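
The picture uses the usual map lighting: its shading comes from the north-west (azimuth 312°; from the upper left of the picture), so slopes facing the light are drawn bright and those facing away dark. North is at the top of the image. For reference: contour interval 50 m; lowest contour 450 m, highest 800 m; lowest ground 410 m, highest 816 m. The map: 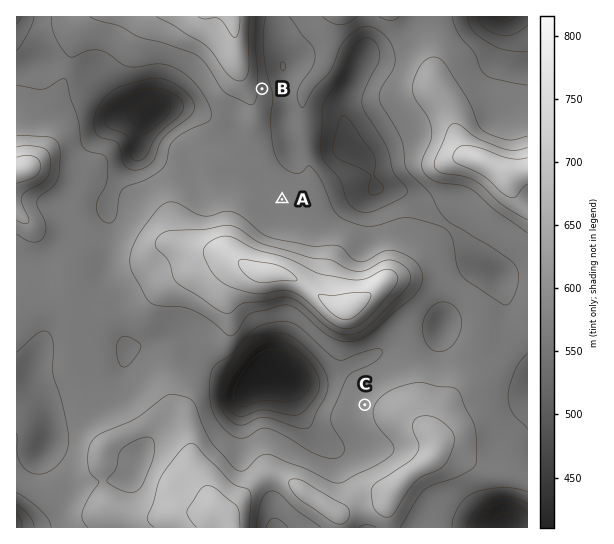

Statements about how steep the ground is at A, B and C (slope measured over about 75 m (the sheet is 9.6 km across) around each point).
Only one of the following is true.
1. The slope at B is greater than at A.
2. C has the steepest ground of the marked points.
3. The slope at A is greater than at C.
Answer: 1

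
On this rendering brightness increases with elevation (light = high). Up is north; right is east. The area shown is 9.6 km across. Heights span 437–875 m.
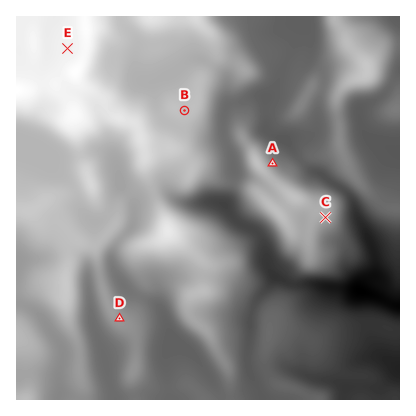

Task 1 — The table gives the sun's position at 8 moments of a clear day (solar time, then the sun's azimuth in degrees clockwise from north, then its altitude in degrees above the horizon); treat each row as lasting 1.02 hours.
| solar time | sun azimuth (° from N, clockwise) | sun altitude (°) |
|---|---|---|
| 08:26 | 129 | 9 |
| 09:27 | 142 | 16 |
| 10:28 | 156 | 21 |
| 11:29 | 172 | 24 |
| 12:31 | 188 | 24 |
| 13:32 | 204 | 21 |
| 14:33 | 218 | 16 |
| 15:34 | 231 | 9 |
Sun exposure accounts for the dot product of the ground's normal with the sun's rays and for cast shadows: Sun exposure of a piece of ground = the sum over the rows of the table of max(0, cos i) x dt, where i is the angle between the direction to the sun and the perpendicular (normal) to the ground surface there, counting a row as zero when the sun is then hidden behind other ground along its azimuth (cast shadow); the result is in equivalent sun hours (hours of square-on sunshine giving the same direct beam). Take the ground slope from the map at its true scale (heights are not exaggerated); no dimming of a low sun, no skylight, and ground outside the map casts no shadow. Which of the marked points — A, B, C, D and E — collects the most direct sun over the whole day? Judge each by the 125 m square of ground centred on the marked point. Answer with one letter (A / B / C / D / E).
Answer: C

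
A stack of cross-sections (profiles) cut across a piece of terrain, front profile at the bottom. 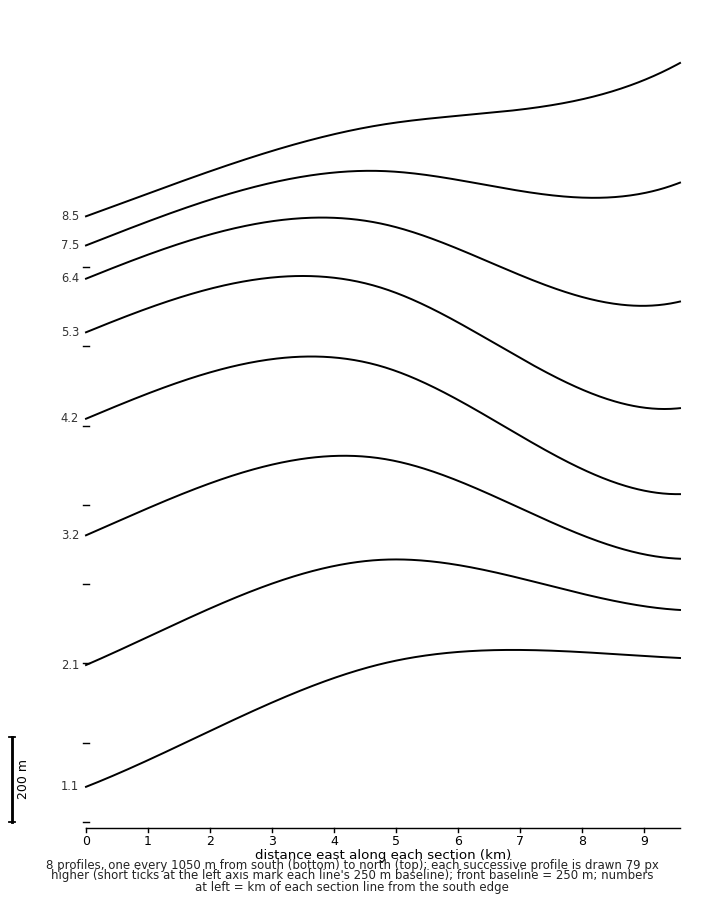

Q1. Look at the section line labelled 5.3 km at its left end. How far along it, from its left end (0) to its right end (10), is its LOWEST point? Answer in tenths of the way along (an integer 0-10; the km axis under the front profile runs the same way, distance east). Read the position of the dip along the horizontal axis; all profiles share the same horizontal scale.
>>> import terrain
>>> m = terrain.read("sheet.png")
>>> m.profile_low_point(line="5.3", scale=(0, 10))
10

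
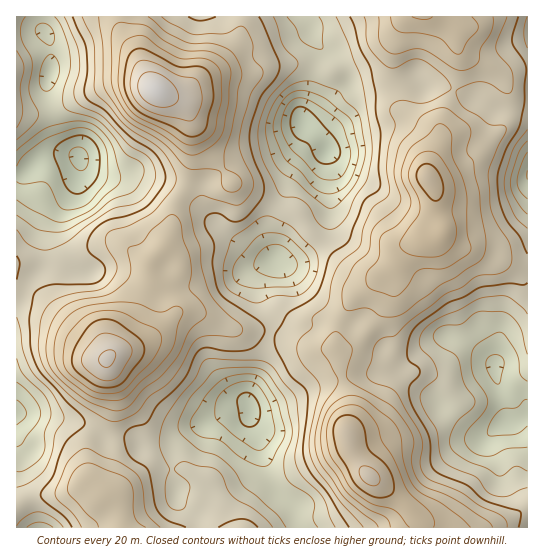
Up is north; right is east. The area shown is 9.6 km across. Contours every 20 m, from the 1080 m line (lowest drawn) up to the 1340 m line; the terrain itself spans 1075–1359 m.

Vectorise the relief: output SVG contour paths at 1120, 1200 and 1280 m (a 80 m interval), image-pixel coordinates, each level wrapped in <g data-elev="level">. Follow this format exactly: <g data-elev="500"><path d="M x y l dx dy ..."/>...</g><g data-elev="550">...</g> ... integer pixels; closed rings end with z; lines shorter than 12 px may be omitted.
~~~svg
<g data-elev="1120"><path d="M257 450l-23-15-17-14-2-4 0-12 4-10 9-8 11-5 11-1 7 4 9 12 5 12 4 18-1 7-9 14-4 2z"/><path d="M527 426l-8 7-5 2-23 1-3-2 2-11 8-11 5-3 14-1 6-7 4-2"/><path d="M17 400l7 7 2 7-1 4-8 7"/><path d="M497 384l-7-8-4-11 2-7 7-3 6 2 3 5-4 20-1 2z"/><path d="M325 180l-8-5-14-15-10-9-10-17-2-9 3-12 5-10 6-5 10 0 12 7 20 14 7 10 7 22-3 14-3 8-6 5-6 2z"/><path d="M17 166l7-11 19-15 10-5 24-7 9 0 9 5 9 10 3 11 1 20-2 8-16 20-11 6-12 2-6-2-11-21-5-5-22 2-6-2"/></g><g data-elev="1200"><path d="M186 527l-19-7-9-9-3-8-6-32-4-5-11-6-5-5-3-8-2-10 2-5 4-4 13-4 4-2 11-17 16-15 11-12 9-21 5-7 8-2 20 3 20-1 10-5 7-11 0-7-4-5-34-23-7-8-7-26 2-22-8-14-1-7 2-6 7-3 7 1 12 8 9-2 10-9 8-10 3-7 0-13-9-20-3-14-1-16 10-33 16-20 4-12-2-7-19-42"/><path d="M258 527l-8-6-8-2-12 2-12 6"/><path d="M519 527l2-12-1-4-34-10-19-16-26-11-8-6-3-6 0-17-1-10-16-28-4-12 1-9 9-11 1-5-11-10-2-9 3-14 5-10 32-24 16-6 19-10 27-4 14 2 4-2"/><path d="M17 280l3-17-3-7"/><path d="M527 254l-7-17-11-14-5-8-5-14-2-18 3-17 7-19 12-20 5-24 2-36-3-7-10-14-1-5 6-24"/><path d="M73 17l13 32 1 20-3 21 2 7 4 5 16 9 25 27 23 15 7 10 5 14-4 10-16 20-16 8-24 6-9 6-6 7-4 9 1 7 3 4 11 9 3 6 0 5-4 6-11 4-41 1-11 5-5 7-4 25 2 25 4 15 7 12 25 28 14 13 4 7-2 5-13 10-5 6-12 32-12 19 2 5 21 18 8 10"/><path d="M216 17l-15 4-13-4"/><path d="M350 17l4 9 6 23 10 18 5 23 1 23 5 21-3 33 2 19-3 5-10 6-4 5-15 40-18 14-12 37-8 7-23 14-11 19-2 6 3 11 11 23 5 5 11 9 3 7 0 19-4 36 3 14 6 12 16 19 21 33"/></g><g data-elev="1280"><path d="M434 527l0-5-3-8-20-19-5-7-12-29-12-17-4-16-7-9-8-8-6-4-10 0-9 4-7 8-4 12 1 18 4 12 9 12 8 14 5 6 17 13 24 7 15 16"/><path d="M98 393l19 0 6-3 5-4 22-23 7-10 5-14-1-5-3-3-33-18-12-2-20 2-8 4-8 6-8 10-3 6-3 15 1 11 3 6 6 6 17 12z"/><path d="M421 257l14 0 10-3 8-9 3-11 0-8-4-15 3-18-1-12-13-24-6-4-5-2-7 1-5 3-5 6-4 8 0 10 9 19 2 12-3 7-17 26 1 6 5 4z"/><path d="M187 145l7 0 9-3 8-5 4-7 7-32-1-23-2-6-5-6-8-4-23 0-6-2-18-10-16-11-6 0-10 3-4 4-2 6-3 28 1 12 6 13 5 8 7 6 28 14z"/><path d="M412 17l13 3 8-3"/></g>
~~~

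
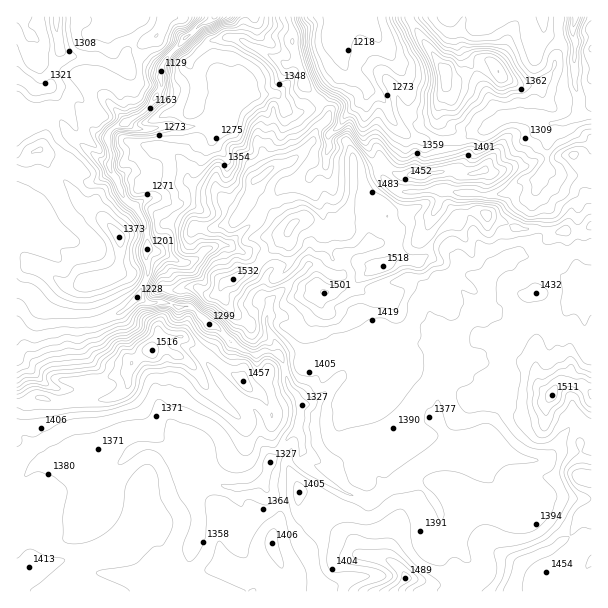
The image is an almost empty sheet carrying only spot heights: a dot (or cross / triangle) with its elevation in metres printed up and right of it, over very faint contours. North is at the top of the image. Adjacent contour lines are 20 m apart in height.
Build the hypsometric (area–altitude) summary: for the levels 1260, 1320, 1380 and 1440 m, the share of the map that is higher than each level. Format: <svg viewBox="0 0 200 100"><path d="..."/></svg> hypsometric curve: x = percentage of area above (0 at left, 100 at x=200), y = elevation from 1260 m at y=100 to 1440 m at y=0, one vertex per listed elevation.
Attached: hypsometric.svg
<svg viewBox="0 0 200 100"><path d="M189 100l-37-33-44-34-77-33"/></svg>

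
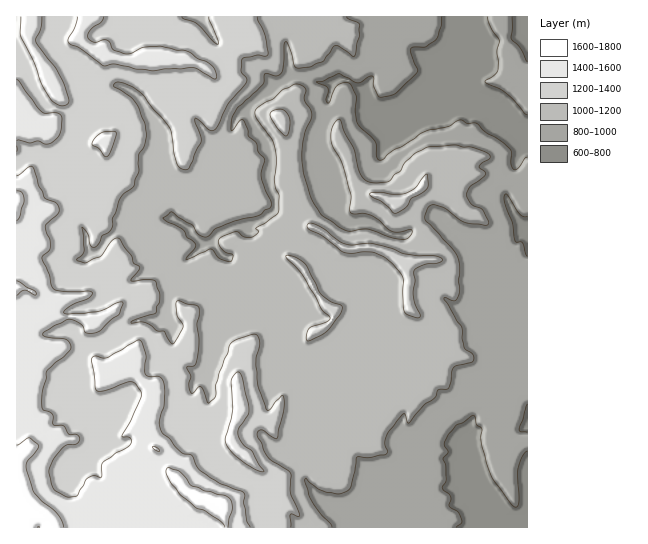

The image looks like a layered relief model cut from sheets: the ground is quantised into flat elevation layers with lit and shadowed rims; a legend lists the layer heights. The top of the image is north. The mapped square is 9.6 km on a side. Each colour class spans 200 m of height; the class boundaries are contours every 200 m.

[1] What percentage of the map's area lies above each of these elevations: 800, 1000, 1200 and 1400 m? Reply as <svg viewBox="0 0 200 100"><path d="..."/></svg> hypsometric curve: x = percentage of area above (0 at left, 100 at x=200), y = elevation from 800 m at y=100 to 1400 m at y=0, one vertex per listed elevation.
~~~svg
<svg viewBox="0 0 200 100"><path d="M184 100l-41-33-65-34-49-33"/></svg>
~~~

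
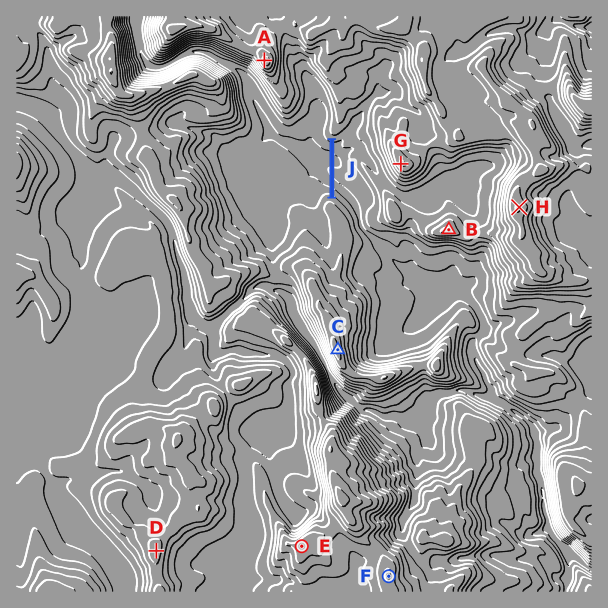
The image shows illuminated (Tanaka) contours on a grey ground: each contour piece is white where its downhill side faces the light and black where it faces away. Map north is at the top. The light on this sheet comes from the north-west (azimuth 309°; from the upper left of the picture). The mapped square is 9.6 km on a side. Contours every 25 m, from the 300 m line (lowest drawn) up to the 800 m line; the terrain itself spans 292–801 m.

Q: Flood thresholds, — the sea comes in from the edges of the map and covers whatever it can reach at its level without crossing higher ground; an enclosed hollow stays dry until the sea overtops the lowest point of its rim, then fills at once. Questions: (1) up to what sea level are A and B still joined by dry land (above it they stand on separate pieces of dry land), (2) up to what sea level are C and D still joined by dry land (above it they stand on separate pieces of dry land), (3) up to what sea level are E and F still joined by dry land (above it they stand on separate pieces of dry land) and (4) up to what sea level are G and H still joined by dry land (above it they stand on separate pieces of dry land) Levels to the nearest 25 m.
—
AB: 525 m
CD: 500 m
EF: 675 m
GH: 575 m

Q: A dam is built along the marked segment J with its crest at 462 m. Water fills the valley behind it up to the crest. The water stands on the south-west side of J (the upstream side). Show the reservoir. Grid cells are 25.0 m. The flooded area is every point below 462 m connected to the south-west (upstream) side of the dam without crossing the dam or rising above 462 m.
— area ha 377.6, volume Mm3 81.87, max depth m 39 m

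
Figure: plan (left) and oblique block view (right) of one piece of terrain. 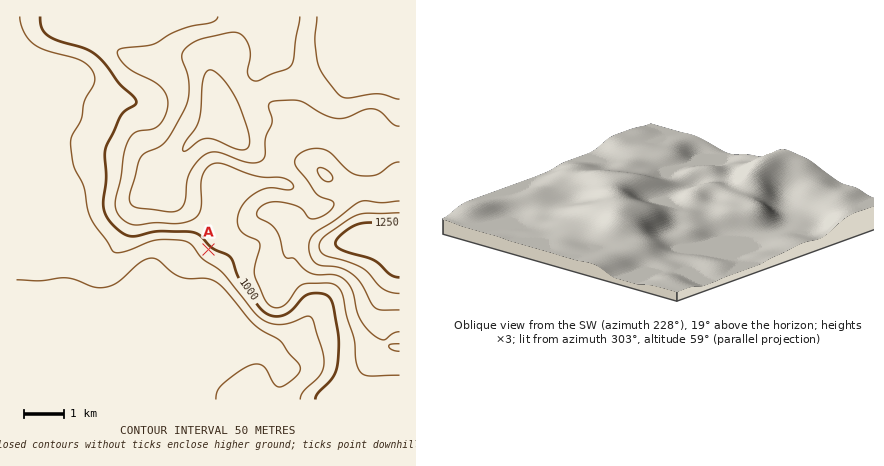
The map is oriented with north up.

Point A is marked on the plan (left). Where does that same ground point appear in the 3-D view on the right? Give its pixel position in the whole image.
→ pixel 689 218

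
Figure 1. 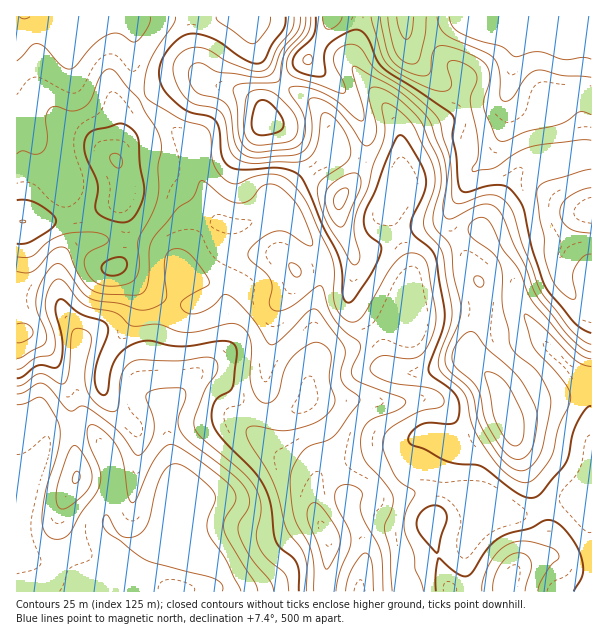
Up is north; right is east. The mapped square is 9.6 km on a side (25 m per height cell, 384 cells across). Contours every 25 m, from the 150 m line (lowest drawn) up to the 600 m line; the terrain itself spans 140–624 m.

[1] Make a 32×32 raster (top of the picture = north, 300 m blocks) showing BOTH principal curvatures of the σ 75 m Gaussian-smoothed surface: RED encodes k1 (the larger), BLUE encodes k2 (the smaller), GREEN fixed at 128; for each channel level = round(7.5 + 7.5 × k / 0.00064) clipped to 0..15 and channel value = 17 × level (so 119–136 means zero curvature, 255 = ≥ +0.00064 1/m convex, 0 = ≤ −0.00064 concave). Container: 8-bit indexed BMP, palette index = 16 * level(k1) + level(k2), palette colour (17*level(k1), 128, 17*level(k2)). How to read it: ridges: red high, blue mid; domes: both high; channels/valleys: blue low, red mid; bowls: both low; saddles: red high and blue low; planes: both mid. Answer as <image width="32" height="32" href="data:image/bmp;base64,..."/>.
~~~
<image width="32" height="32" href="data:image/bmp;base64,Qk02CAAAAAAAADYEAAAoAAAAIAAAACAAAAABAAgAAAAAAAAEAAATCwAAEwsAAAABAAAAAAAAAIAAABGAAAAigAAAM4AAAESAAABVgAAAZoAAAHeAAACIgAAAmYAAAKqAAAC7gAAAzIAAAN2AAADugAAA/4AAAACAEQARgBEAIoARADOAEQBEgBEAVYARAGaAEQB3gBEAiIARAJmAEQCqgBEAu4ARAMyAEQDdgBEA7oARAP+AEQAAgCIAEYAiACKAIgAzgCIARIAiAFWAIgBmgCIAd4AiAIiAIgCZgCIAqoAiALuAIgDMgCIA3YAiAO6AIgD/gCIAAIAzABGAMwAigDMAM4AzAESAMwBVgDMAZoAzAHeAMwCIgDMAmYAzAKqAMwC7gDMAzIAzAN2AMwDugDMA/4AzAACARAARgEQAIoBEADOARABEgEQAVYBEAGaARAB3gEQAiIBEAJmARACqgEQAu4BEAMyARADdgEQA7oBEAP+ARAAAgFUAEYBVACKAVQAzgFUARIBVAFWAVQBmgFUAd4BVAIiAVQCZgFUAqoBVALuAVQDMgFUA3YBVAO6AVQD/gFUAAIBmABGAZgAigGYAM4BmAESAZgBVgGYAZoBmAHeAZgCIgGYAmYBmAKqAZgC7gGYAzIBmAN2AZgDugGYA/4BmAACAdwARgHcAIoB3ADOAdwBEgHcAVYB3AGaAdwB3gHcAiIB3AJmAdwCqgHcAu4B3AMyAdwDdgHcA7oB3AP+AdwAAgIgAEYCIACKAiAAzgIgARICIAFWAiABmgIgAd4CIAIiAiACZgIgAqoCIALuAiADMgIgA3YCIAO6AiAD/gIgAAICZABGAmQAigJkAM4CZAESAmQBVgJkAZoCZAHeAmQCIgJkAmYCZAKqAmQC7gJkAzICZAN2AmQDugJkA/4CZAACAqgARgKoAIoCqADOAqgBEgKoAVYCqAGaAqgB3gKoAiICqAJmAqgCqgKoAu4CqAMyAqgDdgKoA7oCqAP+AqgAAgLsAEYC7ACKAuwAzgLsARIC7AFWAuwBmgLsAd4C7AIiAuwCZgLsAqoC7ALuAuwDMgLsA3YC7AO6AuwD/gLsAAIDMABGAzAAigMwAM4DMAESAzABVgMwAZoDMAHeAzACIgMwAmYDMAKqAzAC7gMwAzIDMAN2AzADugMwA/4DMAACA3QARgN0AIoDdADOA3QBEgN0AVYDdAGaA3QB3gN0AiIDdAJmA3QCqgN0Au4DdAMyA3QDdgN0A7oDdAP+A3QAAgO4AEYDuACKA7gAzgO4ARIDuAFWA7gBmgO4Ad4DuAIiA7gCZgO4AqoDuALuA7gDMgO4A3YDuAO6A7gD/gO4AAID/ABGA/wAigP8AM4D/AESA/wBVgP8AZoD/AHeA/wCIgP8AmYD/AKqA/wC7gP8AzID/AN2A/wDugP8A/4D/AJiYh4eIh4eXuLinlXSFhYTX92Jxlsd0yLejudiWZYaFh4aHh4eYh4eGdnVzhZiHY7b3dHCWyIXGdXOo2cmlqJR2lpeXh4eGhnd2hYSXqKd0tvmlcKWVlrZ2hJS5x6aohIant5V2haaGd4eVt7iWlpbo6ZKTt5bKqIaGhIOEp5Z1hZbXlXOFyIV2h4WGhoSGqOilcqaGlrnJloZ2dISVhnd2hOjZo4LnhXZ3dWNjdaent4RldWSUkpN1dnWEtYV2d3aDt/u1geeGZHR0dYamt5enlpaGhqmnh4d2g7bHhYWGhnOV+IJx56dzdIaXt7enh5iXlpaXqIeHiIST+ciWloWYhJTlYITYqKKmuKi4qJeXmJaWl6e5p6imkbf6uYZ2dIaFlbRx1reXk7eoqKiGhXV2hoeYlpe5ppKk6ci5lnZ0kmK2o9fmdYZ1dJiphaaWdnVlg4JxcIFhUZXoyJemqJPVYOaR+aZkdnZ0lZWWuJd2dZS2pqe3pYJ01PeohpeXg9ei9YDotmR2hoVzdYfHp3Z1g7jJycfD9Ov3x4aXhoCg2efGcKbmhYaXh3VzdLa3dnZjk6WWdmKk+8iFhYVwgNjK6pJhcqW2doeYmIZ0preHdIPGpIZ2c2LmxoaXg4Cn6cakcJOEc6aXprmolpWouJdxpfmWhnd0Y8W2p4WAhOfIxpRgpbiWxraVh5eWloenx4Kk+IeFdnSEx7e3cZDJ+Ja1lXCn29rYlXV2hoZ2dobJpYH3qHV1c4XZuaiAg/nHZaeWgMbH2cl1ZXaHmKenuLiTcfe4lnVThOeolYCm6Kh1uaaCk3KSxHV1hpeHhpeohYC09pWmpJS21YWClLenpobZ6dWmlpe3h4WGh3Z1hYZygPj1YnaUxem0UmOGp5ioqKeWhZanubmXhYd2hZaFdXGT+/hyc3SD5vZ0YoWmp6iploZ2dnanuJeFh4SWtmNShOTY+caCdWJz99iktaeXhpeHh4Z1h7indYeGkrfDg3OysYLE5XR0Y2P3yLeFhYZ1hYd3hpa4uaeGl3SDtfbat+eyYoP2lHJzheaWtpZ0hYV2h3eHlpeXqJeEc1Jz2fzp66RghPikcHS3uIWnuJeXhnaHh5eGhqeXg4KldIG26snJkGD294BxdbSUhriXl7inlneXh3WHuIWTlrnIxOT7tpBwxPeRYHO21qWUyLh2doV2iJd2dZiog6WnudjW5ZPw0ef2pKCSt/bWhVOV13Z1hnaXh3Z2l6dzlbnJuZZ0MLL9+3NQktj76GNhY5PHlpaop5eHd3eGlnWEl7enhnRyoLb0tHOCp/mnkZW3xpeXp5iHl4d3d3eHd3WEo4OEdWVSQeP6tKGn+JWhysmoh4eHd4c="/>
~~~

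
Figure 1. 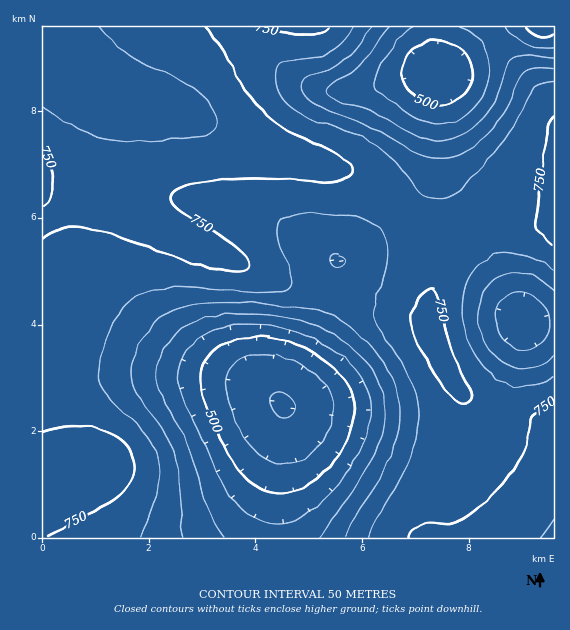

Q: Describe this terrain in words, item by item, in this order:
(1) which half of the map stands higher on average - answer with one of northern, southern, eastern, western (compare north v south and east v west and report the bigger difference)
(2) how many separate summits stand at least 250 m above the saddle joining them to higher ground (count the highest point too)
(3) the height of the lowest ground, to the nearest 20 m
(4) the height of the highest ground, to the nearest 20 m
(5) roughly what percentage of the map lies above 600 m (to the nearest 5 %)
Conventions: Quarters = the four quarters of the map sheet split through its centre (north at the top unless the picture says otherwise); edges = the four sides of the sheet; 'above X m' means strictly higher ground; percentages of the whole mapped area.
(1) On average the northern half of the map is the higher ground.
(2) There is 1 summit with 250 m or more of prominence.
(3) The lowest point is down at roughly 400 m.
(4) The highest point reaches roughly 840 m.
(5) About 80 % of the map lies above 600 m.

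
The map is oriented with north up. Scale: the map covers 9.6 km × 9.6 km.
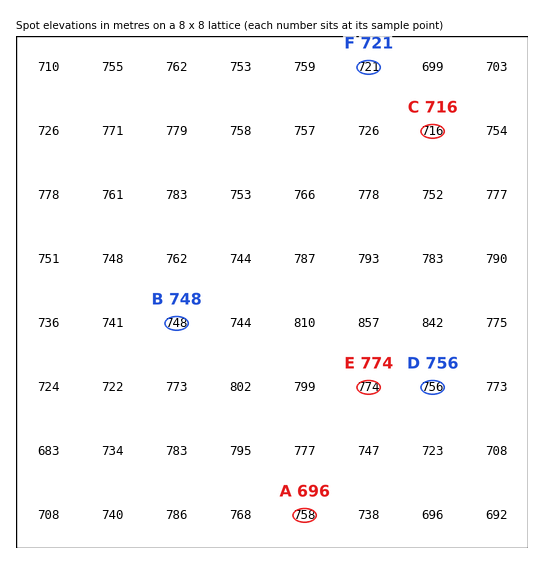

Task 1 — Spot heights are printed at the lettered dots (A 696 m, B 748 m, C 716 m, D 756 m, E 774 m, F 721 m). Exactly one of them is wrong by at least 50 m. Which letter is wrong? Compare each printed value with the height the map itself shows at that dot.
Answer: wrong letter A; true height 758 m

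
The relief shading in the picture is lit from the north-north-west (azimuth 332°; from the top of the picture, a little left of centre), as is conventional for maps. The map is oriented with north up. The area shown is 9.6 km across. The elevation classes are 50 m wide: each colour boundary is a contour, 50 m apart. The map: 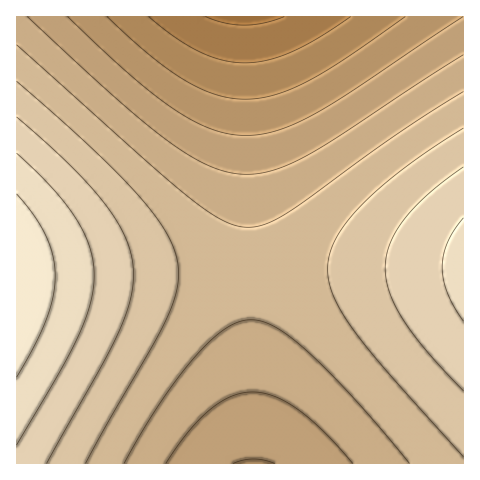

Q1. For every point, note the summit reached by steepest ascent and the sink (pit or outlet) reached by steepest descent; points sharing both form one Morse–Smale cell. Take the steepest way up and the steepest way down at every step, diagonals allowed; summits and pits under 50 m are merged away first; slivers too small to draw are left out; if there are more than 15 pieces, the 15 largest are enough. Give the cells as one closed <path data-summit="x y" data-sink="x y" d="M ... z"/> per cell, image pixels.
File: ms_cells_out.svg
<path data-summit="17 277" data-sink="244 17" d="M245 16l-229 1 1 258 232-4z"/><path data-summit="463 267" data-sink="244 17" d="M463 16l-217 1 4 255 214-5z"/><path data-summit="17 277" data-sink="253 463" d="M249 272l-232 3-1 188 236 1z"/><path data-summit="463 267" data-sink="253 463" d="M463 268l-213 4 3 191 210 1z"/>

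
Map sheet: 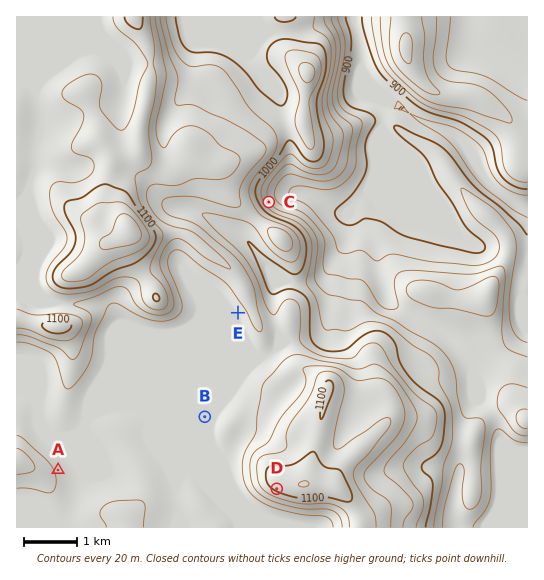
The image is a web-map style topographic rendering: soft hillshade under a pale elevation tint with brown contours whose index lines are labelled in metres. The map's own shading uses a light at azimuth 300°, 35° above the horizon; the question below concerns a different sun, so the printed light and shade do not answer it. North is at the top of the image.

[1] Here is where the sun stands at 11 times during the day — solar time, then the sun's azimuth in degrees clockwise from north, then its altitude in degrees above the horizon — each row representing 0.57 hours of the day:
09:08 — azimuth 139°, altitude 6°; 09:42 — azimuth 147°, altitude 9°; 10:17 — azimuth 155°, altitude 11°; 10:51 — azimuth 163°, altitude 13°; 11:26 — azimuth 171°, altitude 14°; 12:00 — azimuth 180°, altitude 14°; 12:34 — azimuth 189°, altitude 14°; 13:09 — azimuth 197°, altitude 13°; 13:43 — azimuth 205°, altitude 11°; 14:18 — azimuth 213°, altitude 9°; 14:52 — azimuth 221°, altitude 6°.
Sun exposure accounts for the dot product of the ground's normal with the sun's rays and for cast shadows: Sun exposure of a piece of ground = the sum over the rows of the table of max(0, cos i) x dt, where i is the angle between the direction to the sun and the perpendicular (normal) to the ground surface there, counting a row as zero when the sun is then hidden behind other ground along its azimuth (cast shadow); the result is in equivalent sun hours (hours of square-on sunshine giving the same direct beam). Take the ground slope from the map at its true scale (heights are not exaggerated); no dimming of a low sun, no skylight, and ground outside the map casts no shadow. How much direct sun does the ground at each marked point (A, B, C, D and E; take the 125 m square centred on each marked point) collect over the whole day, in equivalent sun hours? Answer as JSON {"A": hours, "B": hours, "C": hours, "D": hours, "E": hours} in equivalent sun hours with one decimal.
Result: {"A": 1.0, "B": 1.2, "C": 0.7, "D": 1.7, "E": 1.4}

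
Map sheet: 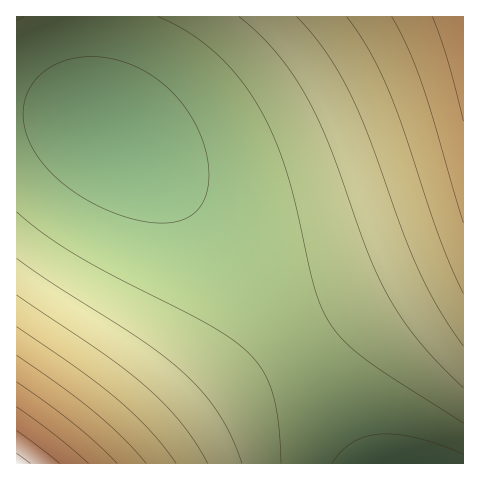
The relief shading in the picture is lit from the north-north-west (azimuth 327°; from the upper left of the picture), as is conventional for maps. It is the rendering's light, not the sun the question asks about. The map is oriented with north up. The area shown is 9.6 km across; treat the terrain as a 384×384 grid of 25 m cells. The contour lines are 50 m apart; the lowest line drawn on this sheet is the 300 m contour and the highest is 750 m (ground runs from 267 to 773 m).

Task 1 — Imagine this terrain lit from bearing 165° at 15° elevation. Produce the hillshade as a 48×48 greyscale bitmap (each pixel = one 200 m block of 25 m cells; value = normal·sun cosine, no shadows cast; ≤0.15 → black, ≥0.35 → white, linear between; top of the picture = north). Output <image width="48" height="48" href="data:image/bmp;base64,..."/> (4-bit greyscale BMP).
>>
<image width="48" height="48" href="data:image/bmp;base64,Qk32BAAAAAAAAHYAAAAoAAAAMAAAADAAAAABAAQAAAAAAIAEAAATCwAAEwsAABAAAAAAAAAAAAAAABEREQAiIiIAMzMzAERERABVVVUAZmZmAHd3dwCIiIgAmZmZAKqqqgC7u7sAzMzMAN3d3QDu7u4A////ACIzMzNERFVVZmd3eIiJmaqqu7u8zMzd3SIzMzNERFVVZmZ3eIiJmZqqq7u8zMzN3SIzMzRERFVVZmZ3eIiJmZqqqru7zMzMzSMzMzRERFVVZmZ3d4iImZmqqru7u8zMzCMzMzRERFVVZmZ3d4iImZmqqqu7u7zMzDMzM0RERFVVZmZ3d4iImZmaqqq7u7vMzDMzM0RERVVVZmZ3d3iIiZmZqqqru7u7zDMzM0RERVVVZmZ3d3iIiZmZqqqqu7u7uzMzNERERVVVZmZnd3iIiJmZmqqqq7u7uzMzNERERVVVZmZnd3iIiJmZmaqqqqu7uzMzREREVVVVZmZnd3eIiImZmaqqqqq7uzM0REREVVVVZmZnd3eIiImZmZqqqqqqqzNERERFVVVWZmZnd3eIiIiZmZmqqqqqqkRERERFVVVWZmZnd3eIiIiZmZmaqqqqqkRERERVVVVWZmZnd3eIiIiZmZmZmqqqqkREREVVVVVmZmZ3d3eIiIiJmZmZmaqqqkRERFVVVVVmZmZ3d3d4iIiJmZmZmZmqqkRERVVVVVZmZmZ3d3d4iIiImZmZmZmZmkREVVVVVVZmZmZ3d3d4iIiImZmZmZmZmURVVVVVVWZmZmd3d3d4iIiIiZmZmZmZmVVVVVVVVmZmZmd3d3eIiIiIiJmZmZmZmVVVVVVVZmZmZnd3d3eIiIiIiJmZmZmZmVVVVVVmZmZmZnd3d3eIiIiIiImZmZmZmVVVVWZmZmZmZ3d3d3eIiIiIiImZmZmZmVVWZmZmZmZmd3d3d3iIiIiIiIiZmZmZmWZmZmZmZmZ3d3d3d4iIiIiIiIiJmZmZmWZmZmZmZnd3d3d3d4iIiIiIiIiImZmIiGZmZmZmd3d3d3d3eIiIiIiIiIiIiIiIiGZmZmd3d3d3d3d4iIiIiIiIiIiIiIiIiGd3d3d3d3d3d3eIiIiIiIiIiIiIiIiIiHd3d3d3d3d3eIiIiIiIiIiIiIiIiIiIiHd3d3d3d3d4iIiIiIiIiIiIiIiIiIiIiHd3d3d3iIiIiIiIiIiIiIiImZmIiIiIiIiIiIiIiIiIiIiIiIiIiJmZmZmYiIiIiIiIiIiIiIiIiIiIiIiZmZmZmZmZiIiIiIiIiIiIiIiIiIiImZmZmZmZmZmZmIiIiIiIiIiIiIiJmZmZmZmZmZmZmZmZmIiIiJmZmZmZmZmZmZmZmZmZmZmZmZmZmYiIiJmZmZmZmZmZmZmZmZmZmZmZmZmZmYiIiJmZmZmZmZmZmZmZmZmZmZmZmZmZmZiIiKqqmZmZmZmZmZmZmZmZmZmZmZmZmZiIiKqqqqqqqqqqqqqqqqqZmZmZmZmZmZmIiKqqqqqqqqqqqqqqqqqqqqmZmZmZmZmIiLuqqqqqqqqqqqqqqqqqqqqqmZmZmZmYiLu7u7u7qqqqqqqqqqqqqqqqqZmZmZmYiLu7u7u7u7u7u6qqqqqqqqqqqqmZmZmYiMu7u7u7u7u7u7u7uqqqqqqqqqqZmZmZiMzMy7u7u7u7u7u7u7qqqqqqqqqZmZmZiA=="/>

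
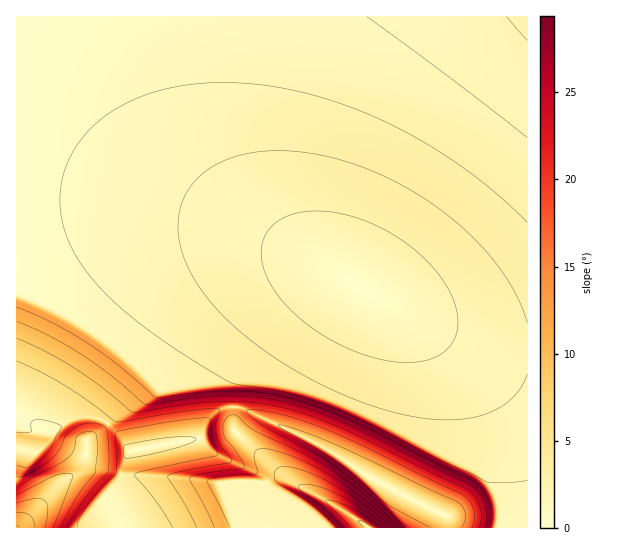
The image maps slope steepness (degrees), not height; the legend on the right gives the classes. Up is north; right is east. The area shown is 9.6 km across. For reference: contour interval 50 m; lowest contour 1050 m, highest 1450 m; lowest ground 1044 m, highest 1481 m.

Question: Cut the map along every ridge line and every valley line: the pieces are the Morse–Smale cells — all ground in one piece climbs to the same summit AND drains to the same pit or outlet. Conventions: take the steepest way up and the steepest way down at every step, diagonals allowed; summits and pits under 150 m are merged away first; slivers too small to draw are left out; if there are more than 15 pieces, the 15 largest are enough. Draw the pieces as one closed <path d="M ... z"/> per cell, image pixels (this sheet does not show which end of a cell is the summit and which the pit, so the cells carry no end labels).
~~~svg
<path d="M527 16l-510 0-1 433 21 3 12-11 3-7 10-10 15-7 18 0 10 4 15 14 10 16 63-11 8-5 6-14 8-9 8-4 14-1 84 38 53 35 71 35 3 3 1 10 78 0z"/><path d="M237 407l-14 1-8 4-8 9-6 14-3 4-61 10-9 4-7 22-9 20 1 14 10 19 325-1 0-9-3-3-71-35-53-35z"/><path d="M95 417l-18 0-11 4-29 31-21-2 1 78 106-1-10-18-1-14 9-20 8-25-9-15-11-11z"/>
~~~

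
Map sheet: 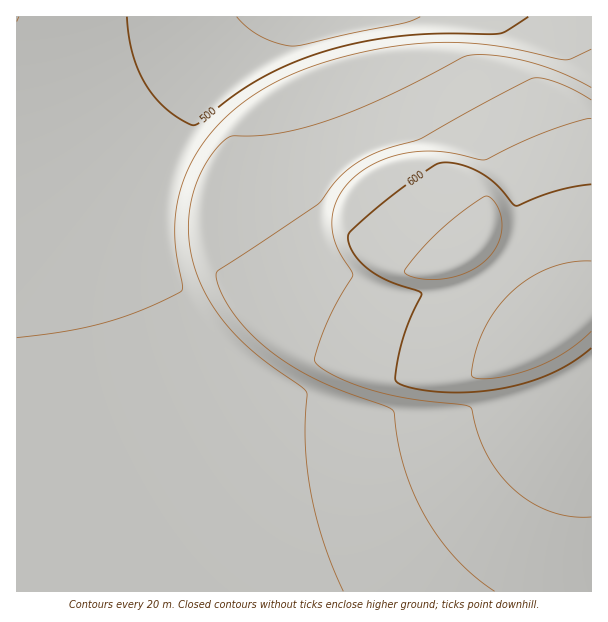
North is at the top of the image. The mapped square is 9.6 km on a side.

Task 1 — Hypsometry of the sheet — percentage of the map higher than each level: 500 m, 95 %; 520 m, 78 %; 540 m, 50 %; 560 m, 36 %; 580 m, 23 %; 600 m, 12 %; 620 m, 4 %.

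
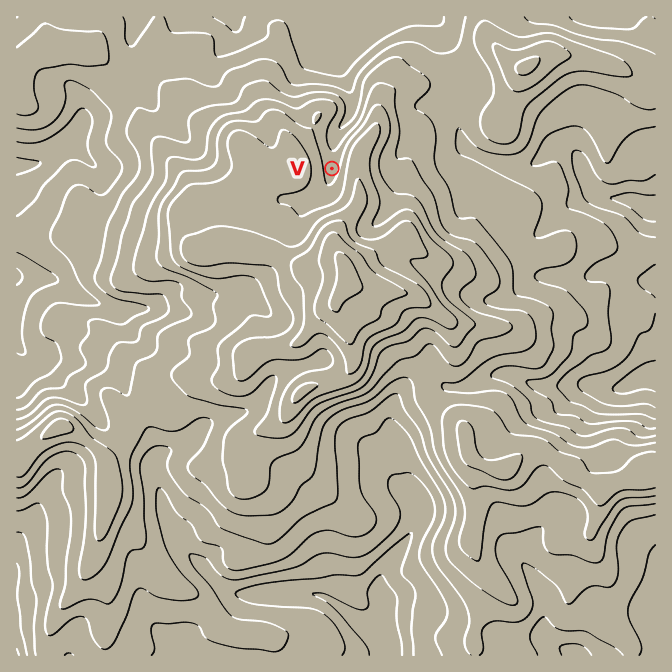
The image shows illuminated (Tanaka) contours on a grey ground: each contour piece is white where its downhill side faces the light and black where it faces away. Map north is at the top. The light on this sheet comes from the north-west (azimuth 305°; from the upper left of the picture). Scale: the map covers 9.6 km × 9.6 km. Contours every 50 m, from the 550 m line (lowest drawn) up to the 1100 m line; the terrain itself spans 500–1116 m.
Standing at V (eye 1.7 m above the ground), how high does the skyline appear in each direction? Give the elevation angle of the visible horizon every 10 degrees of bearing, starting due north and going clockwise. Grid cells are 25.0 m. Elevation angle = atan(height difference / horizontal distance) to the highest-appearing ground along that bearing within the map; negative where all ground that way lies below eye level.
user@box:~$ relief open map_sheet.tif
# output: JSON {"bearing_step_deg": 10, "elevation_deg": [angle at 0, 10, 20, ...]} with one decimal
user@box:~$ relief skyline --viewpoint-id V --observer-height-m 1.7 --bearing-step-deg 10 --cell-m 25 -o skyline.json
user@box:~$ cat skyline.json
{"bearing_step_deg": 10, "elevation_deg": [-0.4, -4.0, -3.4, 1.2, 6.7, 10.9, 13.9, 15.9, 17.3, 18.1, 18.3, 18.0, 17.1, 15.6, 13.7, 12.0, 11.5, 12.1, 12.9, 10.4, 7.1, 5.7, 7.2, 8.8, 10.4, 11.7, 12.7, 13.0, 12.4, 11.1, 9.3, 7.1, 4.7, 2.4, 1.6, 1.3]}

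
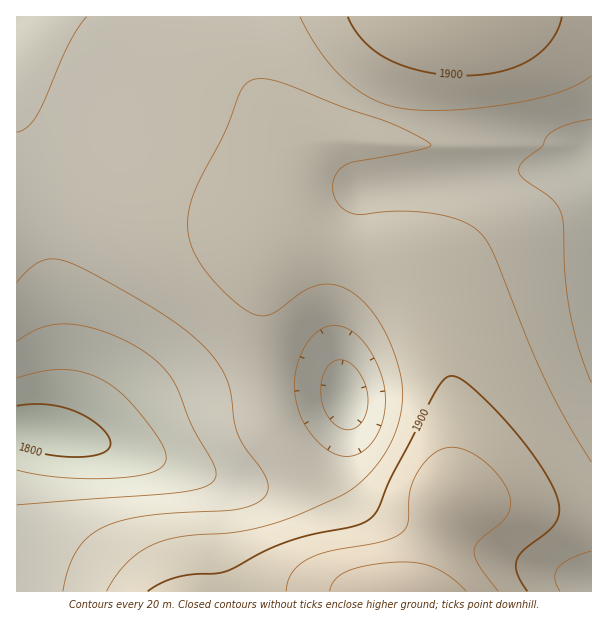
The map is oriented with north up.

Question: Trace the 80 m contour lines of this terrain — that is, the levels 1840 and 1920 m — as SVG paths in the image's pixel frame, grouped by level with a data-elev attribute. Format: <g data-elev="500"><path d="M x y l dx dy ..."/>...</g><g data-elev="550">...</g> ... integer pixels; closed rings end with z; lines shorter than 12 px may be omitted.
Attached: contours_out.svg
<g data-elev="1840"><path d="M345 430l-9-5-7-7-5-10-3-12 0-13 4-12 7-8 7-3 9 2 9 8 8 13 3 13-1 14-5 12-8 6z"/><path d="M17 341l13-8 14-6 13-3 14 0 16 3 20 6 19 8 18 10 17 14 13 16 18 45 21 38 3 10-2 6-5 5-11 4-13 3-168 13"/></g><g data-elev="1920"><path d="M498 591l-19-25-4-8-1-7 2-6 3-5 21-16 8-9 3-11-2-10-9-17-15-15-17-11-16-4-9 2-9 5-9 8-8 11-7 19-2 32-6 9-8 4-11 4-52 10-22 7-9 6-7 8-5 9-2 10"/></g>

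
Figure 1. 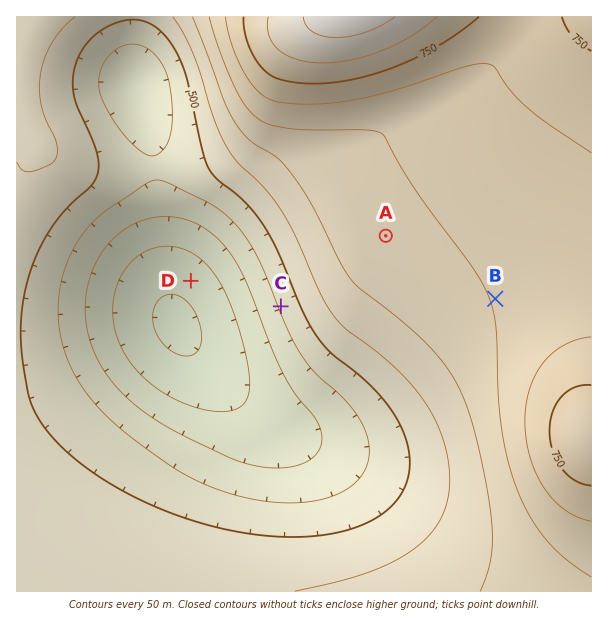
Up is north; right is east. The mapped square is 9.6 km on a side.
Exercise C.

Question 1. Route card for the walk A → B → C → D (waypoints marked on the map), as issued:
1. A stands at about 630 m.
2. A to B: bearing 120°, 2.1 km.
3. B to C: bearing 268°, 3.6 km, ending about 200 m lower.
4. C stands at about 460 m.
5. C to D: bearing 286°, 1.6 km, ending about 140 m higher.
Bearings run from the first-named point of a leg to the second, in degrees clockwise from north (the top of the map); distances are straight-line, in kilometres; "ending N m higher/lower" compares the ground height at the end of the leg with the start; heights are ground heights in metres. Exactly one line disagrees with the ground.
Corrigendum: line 5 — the sense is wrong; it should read lower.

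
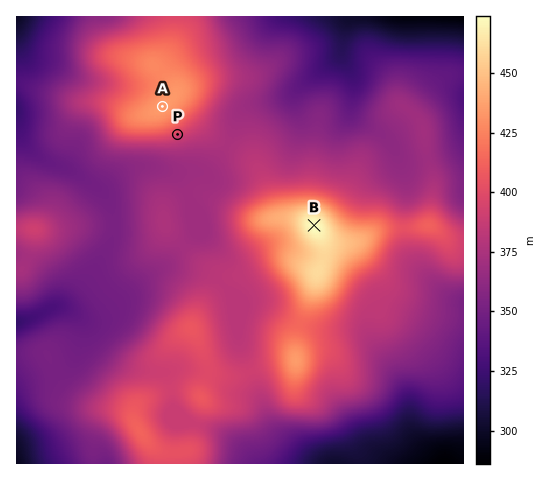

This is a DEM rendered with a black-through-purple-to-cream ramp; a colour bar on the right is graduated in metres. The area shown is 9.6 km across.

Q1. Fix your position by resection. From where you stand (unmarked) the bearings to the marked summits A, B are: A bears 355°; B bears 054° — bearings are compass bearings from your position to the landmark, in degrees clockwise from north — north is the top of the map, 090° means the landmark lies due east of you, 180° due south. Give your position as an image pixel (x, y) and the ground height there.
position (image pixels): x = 181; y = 322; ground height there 403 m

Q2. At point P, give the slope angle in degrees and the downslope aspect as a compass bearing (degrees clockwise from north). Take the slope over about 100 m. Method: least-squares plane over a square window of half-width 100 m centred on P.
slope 4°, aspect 155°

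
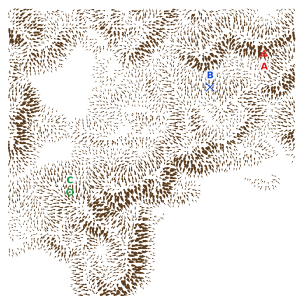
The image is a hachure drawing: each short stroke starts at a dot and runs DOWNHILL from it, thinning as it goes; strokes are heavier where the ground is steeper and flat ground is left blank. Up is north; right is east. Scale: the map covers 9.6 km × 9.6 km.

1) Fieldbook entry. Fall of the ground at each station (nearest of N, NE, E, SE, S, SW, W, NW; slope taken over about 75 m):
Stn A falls S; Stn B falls N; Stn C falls N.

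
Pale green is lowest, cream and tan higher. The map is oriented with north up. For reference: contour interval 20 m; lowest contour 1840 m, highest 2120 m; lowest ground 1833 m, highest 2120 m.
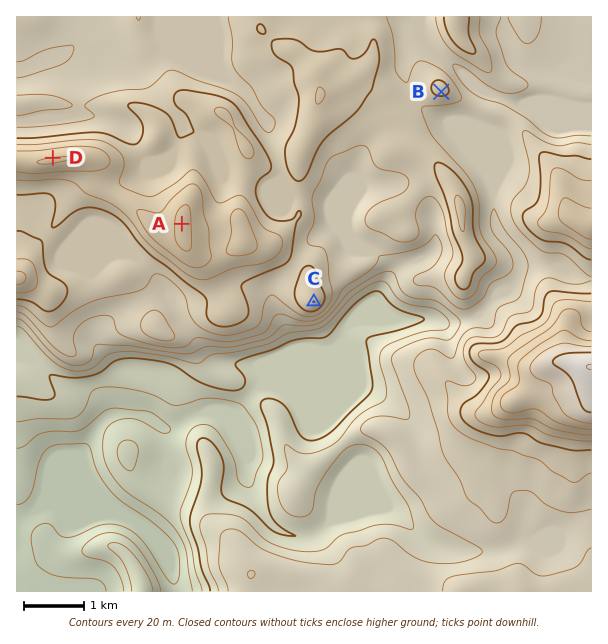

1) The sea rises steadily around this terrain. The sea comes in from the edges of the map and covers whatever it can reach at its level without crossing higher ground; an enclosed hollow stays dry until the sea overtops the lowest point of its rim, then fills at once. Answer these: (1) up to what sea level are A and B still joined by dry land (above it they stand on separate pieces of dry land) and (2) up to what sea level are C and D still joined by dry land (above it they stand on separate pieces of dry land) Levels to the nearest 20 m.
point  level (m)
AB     1980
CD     2000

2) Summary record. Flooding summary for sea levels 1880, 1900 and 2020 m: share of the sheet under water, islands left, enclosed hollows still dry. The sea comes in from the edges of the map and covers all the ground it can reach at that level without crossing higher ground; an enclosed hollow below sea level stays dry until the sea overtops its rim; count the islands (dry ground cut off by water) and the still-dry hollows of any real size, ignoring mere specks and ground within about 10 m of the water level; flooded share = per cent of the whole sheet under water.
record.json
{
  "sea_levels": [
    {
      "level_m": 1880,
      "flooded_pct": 10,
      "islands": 0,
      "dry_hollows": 0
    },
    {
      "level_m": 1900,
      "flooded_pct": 18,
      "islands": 0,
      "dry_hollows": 0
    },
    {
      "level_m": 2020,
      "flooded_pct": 91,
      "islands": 0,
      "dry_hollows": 0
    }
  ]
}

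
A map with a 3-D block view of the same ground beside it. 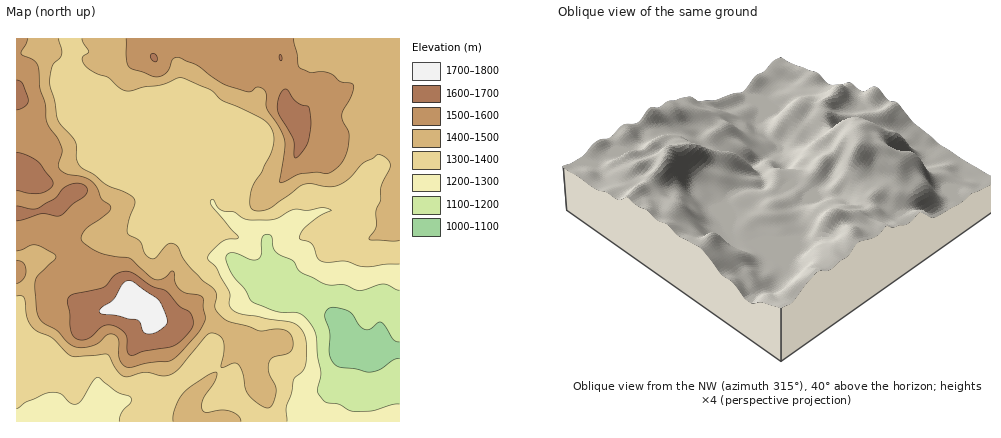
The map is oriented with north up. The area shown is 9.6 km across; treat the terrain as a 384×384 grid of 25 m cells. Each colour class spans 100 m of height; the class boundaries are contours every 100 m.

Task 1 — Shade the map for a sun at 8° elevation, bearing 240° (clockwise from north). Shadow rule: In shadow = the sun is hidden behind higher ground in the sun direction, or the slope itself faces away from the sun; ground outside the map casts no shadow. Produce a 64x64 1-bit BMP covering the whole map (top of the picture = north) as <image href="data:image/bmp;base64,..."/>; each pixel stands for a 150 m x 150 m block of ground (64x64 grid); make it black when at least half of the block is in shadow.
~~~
<image width="64" height="64" href="data:image/bmp;base64,Qk0+AgAAAAAAAD4AAAAoAAAAQAAAAEAAAAABAAEAAAAAAAACAAATCwAAEwsAAAIAAAAAAAAA////AAAAAAAAAAAAHhgAAAAAAAc+HgMAAAAABx8fA4AAAAADgD+AgAAAAAAAP8AAAAAAAAB/wAAAAAAAAH/AAAAAAAAAf/gAAAAAAAD//AAAAAAAAP/+AAAAAAAA8P8AAAAAGADh/wAAAAAMAIP/gAAAAA8Bh//AAAAADwOP/8AAAAAPj///gAAAAD+///+AAAAAf////4AAAAD/////gAAAAf////+AAAAD/////4AAAA/////gAAAAH////AAAAAAf///4AAAAAD////wAAEAAP////AAAAAB////8AAAAAf////wAAAAH////8AAAAB/f///wAAAADh8P//AAAAAAAAB/8AAAAAAgAH/AAAAAAHAA/AAAAAAAcAH4AAAAAABwAeAAAAAABPADwAAAAAAP+AGAAAAAAB/4AAAAAAAAP/gAAAAAAA//8AAAAAAAH//4EAAAAAA///gAAAAAAH///AAAAAMA///+AAAAA4AH//4AAAADwAP/wgAAAAPgB//AAAAAw+AP/8AAAADn4A//gAAAAefgD/8AAAAB5+AP/gAAAAP38A/8AAAAB/PwP/gAAAAH8+B/8AAAAAeD4H/wAAAAB5Pgf/AAAAAHn/A/4AAAAAeO+D/gAEAABwf4P+AA4AAHA4A/wADgAAeAAAPAAeAAD4AAA8AAAAAPgAAHgAAAAA+AAA=="/>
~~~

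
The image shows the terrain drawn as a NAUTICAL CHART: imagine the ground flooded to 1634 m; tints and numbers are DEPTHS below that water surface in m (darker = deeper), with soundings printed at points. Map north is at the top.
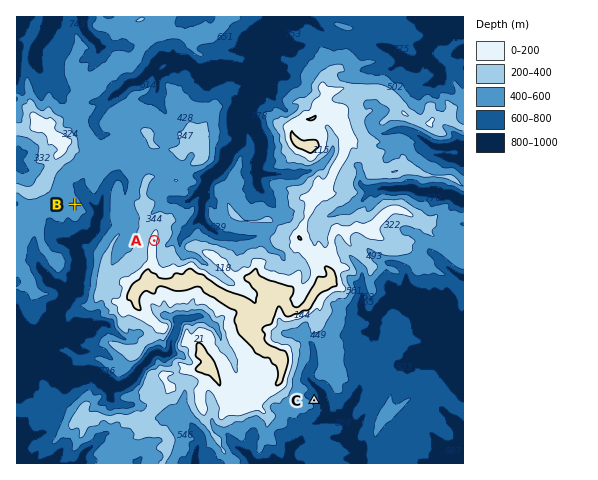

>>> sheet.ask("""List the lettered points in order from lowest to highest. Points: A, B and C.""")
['C', 'B', 'A']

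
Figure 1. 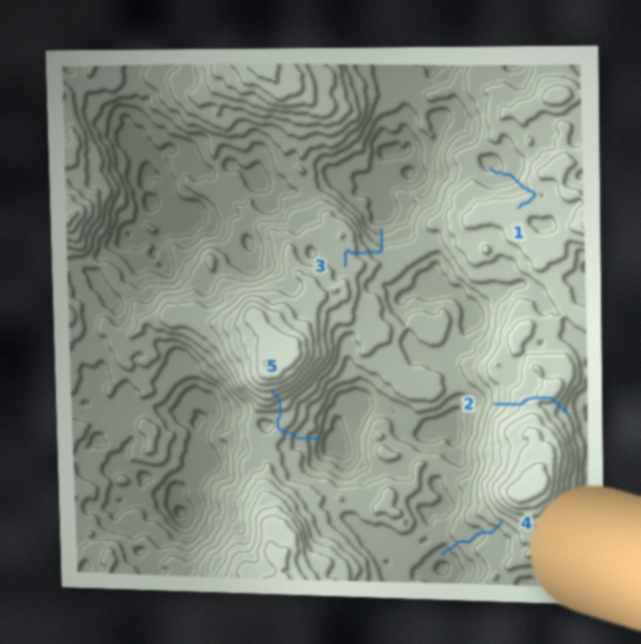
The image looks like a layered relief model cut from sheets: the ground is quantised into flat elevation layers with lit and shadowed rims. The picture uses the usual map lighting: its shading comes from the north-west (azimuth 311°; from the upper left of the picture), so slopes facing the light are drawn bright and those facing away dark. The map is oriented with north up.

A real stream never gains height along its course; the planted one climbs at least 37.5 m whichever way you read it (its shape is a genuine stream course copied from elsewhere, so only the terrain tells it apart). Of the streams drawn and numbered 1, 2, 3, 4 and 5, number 2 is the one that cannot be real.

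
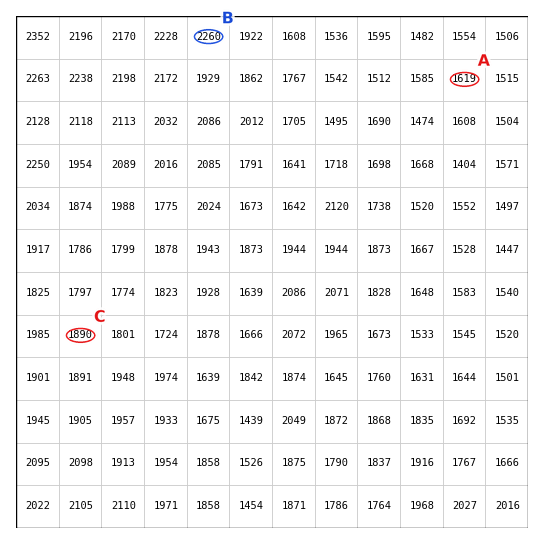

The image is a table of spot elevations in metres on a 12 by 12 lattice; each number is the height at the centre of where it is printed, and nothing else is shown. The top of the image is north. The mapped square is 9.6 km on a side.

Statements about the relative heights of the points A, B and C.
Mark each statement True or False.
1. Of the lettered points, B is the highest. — True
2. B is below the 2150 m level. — False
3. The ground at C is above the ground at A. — True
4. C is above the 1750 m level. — True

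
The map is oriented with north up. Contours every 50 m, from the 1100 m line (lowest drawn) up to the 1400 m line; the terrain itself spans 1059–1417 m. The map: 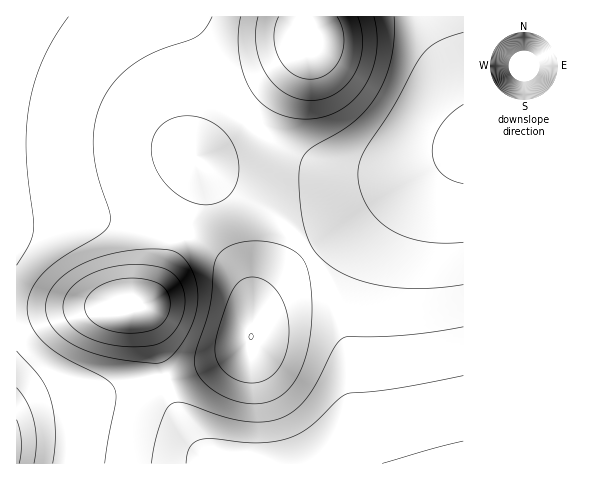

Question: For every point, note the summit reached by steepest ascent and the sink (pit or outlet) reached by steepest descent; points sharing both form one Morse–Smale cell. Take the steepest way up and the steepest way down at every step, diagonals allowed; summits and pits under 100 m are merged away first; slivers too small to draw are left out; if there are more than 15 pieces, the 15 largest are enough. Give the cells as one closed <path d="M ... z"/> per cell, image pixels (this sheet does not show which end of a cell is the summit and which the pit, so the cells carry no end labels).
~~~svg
<path d="M307 16l-290 0-1 205 93-2 44 6 29 8 10-20 6-21 1-20-6-14 22-17 77-75 11-17 0-10 5-15z"/><path d="M463 16l-155 0-2 15-3 8 0 10-11 17-77 75-22 17 37 32 42 26 24 22 12 16 3-1 101-71 52-31z"/><path d="M463 151l-51 31-103 71 24 45 15 48 5 32 2 86 109-1z"/><path d="M109 219l-62 0-31 3 1 193 17-9 22-7 54-5 55-15-16-57-7-13-5-3 9-4 12-16 25-52-30-9z"/><path d="M308 254l-28 22-14 16-10 17-4 27-6 9-32 19-49 17 9 24 11 23 20 28 9 8 17-2 17 2 106-1 0-63-6-54-15-48z"/><path d="M165 380l-55 14-54 5-37 14-3 3 0 47 197 1-13-13-15-23-11-23z"/><path d="M186 234l-4 1-14 34-17 28-14 9 5 3 7 13 17 58 63-23 17-12 6-9 0-31-8-24-7-10-16-16z"/><path d="M196 160l3 12-1 20-6 21-9 21 33 18 21 19 7 10 7 18 2 24 3-14 10-17 14-16 28-23-29-32-26-18-23-13z"/>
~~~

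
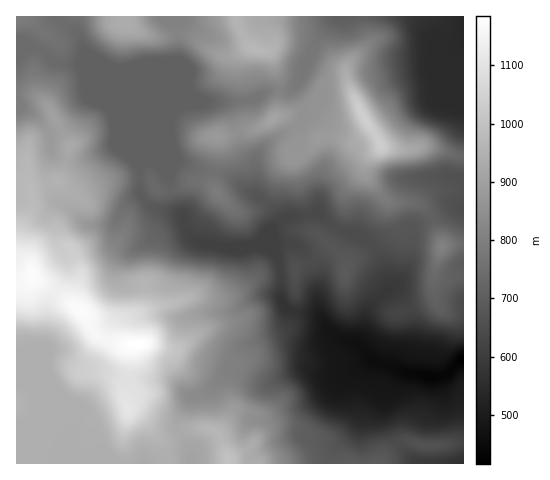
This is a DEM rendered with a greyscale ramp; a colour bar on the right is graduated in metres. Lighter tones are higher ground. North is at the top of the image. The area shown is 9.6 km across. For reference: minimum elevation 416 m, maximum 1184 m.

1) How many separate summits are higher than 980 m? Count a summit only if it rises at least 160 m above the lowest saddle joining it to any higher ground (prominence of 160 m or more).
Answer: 2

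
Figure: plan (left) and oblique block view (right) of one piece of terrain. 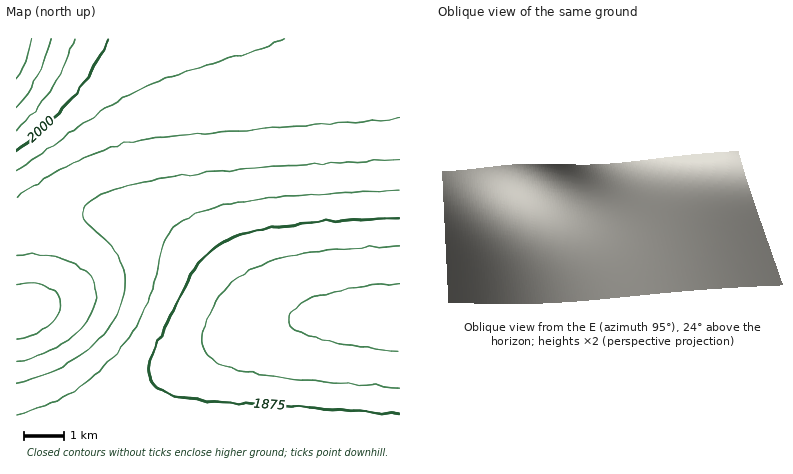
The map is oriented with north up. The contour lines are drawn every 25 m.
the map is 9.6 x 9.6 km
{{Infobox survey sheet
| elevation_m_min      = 1815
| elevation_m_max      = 2095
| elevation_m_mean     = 1915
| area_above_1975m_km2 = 10.6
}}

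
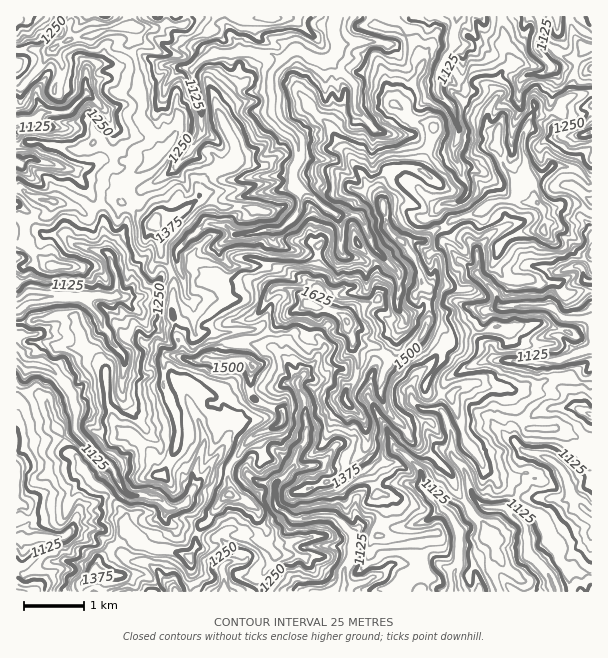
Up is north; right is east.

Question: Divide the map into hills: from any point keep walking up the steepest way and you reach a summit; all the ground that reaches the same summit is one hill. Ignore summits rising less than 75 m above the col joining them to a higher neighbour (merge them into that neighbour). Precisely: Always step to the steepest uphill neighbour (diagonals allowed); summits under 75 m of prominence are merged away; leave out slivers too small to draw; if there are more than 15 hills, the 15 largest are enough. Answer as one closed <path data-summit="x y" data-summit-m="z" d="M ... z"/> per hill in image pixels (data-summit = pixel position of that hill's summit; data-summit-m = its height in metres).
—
<path data-summit="348 321" data-summit-m="1706" d="M591 16l-574 0 0 147 16-5 33 11 15 0 12-5 13-9 8-14 0-13-10-18 24-4 13 8 15-2 6-10 4-18 14-16 13 1 0 14 7 21 2 27 19 14 9 1 15-4 18-10 12-14 23 22 2 18-5 9-1 13 6 12 1 14-5 9-11 11-9 4-42 4-12-10-16 0-28 24 0 18-14 6-7 12-11 11-8 3-16-1 9 10 11 8 7 13 7 2 17 16 18-6 4-8 26 2 18-4 19 0 7 12 21 18 12 20-2 4 10 20-2 12 3 15-1 10-8 9-5 13-17-12-9 0-12 5-7 6-2 10-19-14-10-3 7-9 2-8 8-9 0-4-6-15-13-13-15-3-9 10-9-18-11-10-46-2-1-18-12-12-3-9-7-9-2-9-16-21-55 2-13 8 0 231 11 3 32-2 15-9 28 0 16 16 3 7 8 8 20 4 9 6 11 15-8 4-2 3 432 0 1-335-4 3-6 10-3-4-7 0-15 6-9-4-18-3-7-7-11-24-6-8-18 10-11 14-10-10-6 0-9 10-7-8 3-9-10-18 0-8 2-2 15-1 6-4 5-5 3-7-7-12-2-9-6-8 0-13 3-5 1-13-7-21 12-9 0-6-12-11 5-1 6-5 0-19-4-6-6-5 3-2 16 1 5-2 24 16 6 7 4 7 5 6 7 2-4 19 6 9 13 4 8-2 4-4 3 2 2 17 6 10-2 3-10 1-7 5-1 12 2 11 15 17 16 2 14 12 5 0z"/><path data-summit="152 224" data-summit-m="1412" d="M192 68l-12 0-8 9-8 10 0 6-7 18-4 3-12 0-13-8-23 3 3 10 6 9 0 13-4 8-8 9-9 6-20 6 15 19 15 29 3 34 6 8 0 7 4 9 0 20 22 2 8-3 11-11 7-12 14-6 0-18 28-24 16 0 12 10 42-4 9-4 15-16 1-12-7-18 1-13 5-9-2-18-23-22-18 18-21 9-15 0-19-14-2-27-7-21z"/><path data-summit="543 231" data-summit-m="1486" d="M476 42l-5 2-16-1-3 2 6 5 4 6 0 19-6 5-5 1 12 11 0 6-12 9 7 21-1 13-3 5 0 13 6 8 2 9 7 12-3 7-5 5-6 4-12 0-5 3 0 8 10 18-3 9 7 8 9-10 6 0 10 10 11-14 18-10 6 8 11 24 7 7 18 3 9 4 15-6 7 0 3 4 10-15 0-55-19-14-16-2-15-17-2-11 1-12 7-5 10-1 2-3-4-6-4-21-3-2-4 4-8 2-13-4-6-9 4-19-7-2-15-20z"/><path data-summit="252 365" data-summit-m="1579" d="M102 295l-7 0-9 4 14 18 2 9 7 9 3 9 12 12 1 18 46 2 11 10 9 18 9-10 7 0 8 3 13 13 6 19-8 9-2 8-6 10 9 2 19 14 2-10 7-6 12-5 9 0 14 11 3 1 2-2 3-11 8-9 1-18-3-7 0-18-6-9 0-9-12-20-21-18-7-12-19 0-18 4-26-2-4 8-18 6-17-16-7-2-7-13-11-8-6-9z"/><path data-summit="53 201" data-summit-m="1360" d="M33 158l-17 6 0 141 2 1 11-8 13-2 72 0 2-2 0-18-4-9 0-7-6-8-2-30-12-25-20-28-12-1z"/><path data-summit="95 570" data-summit-m="1416" d="M96 528l-22 1-15 9-42 0-1 53 142 1 11-7-11-15-9-6-20-4-21-27z"/>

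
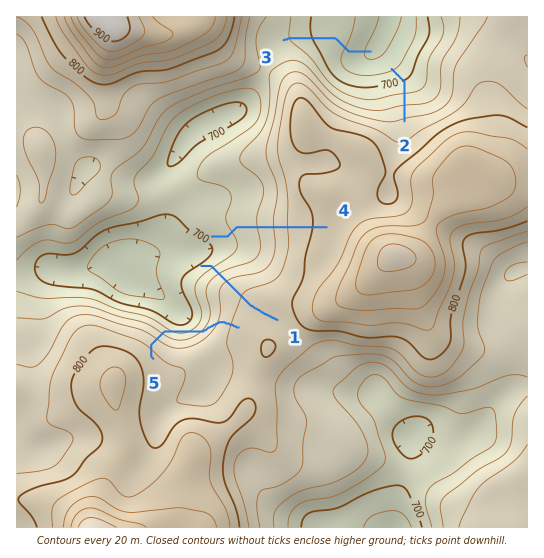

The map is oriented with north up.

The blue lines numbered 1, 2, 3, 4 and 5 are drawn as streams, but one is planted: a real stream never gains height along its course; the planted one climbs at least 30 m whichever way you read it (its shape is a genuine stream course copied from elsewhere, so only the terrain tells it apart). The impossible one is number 5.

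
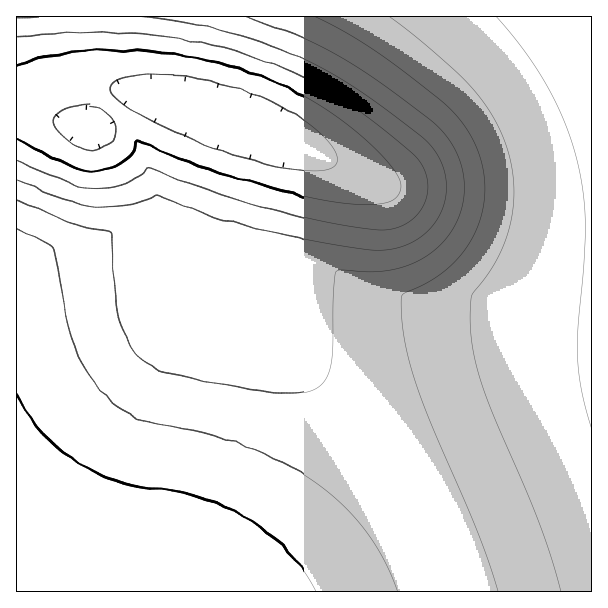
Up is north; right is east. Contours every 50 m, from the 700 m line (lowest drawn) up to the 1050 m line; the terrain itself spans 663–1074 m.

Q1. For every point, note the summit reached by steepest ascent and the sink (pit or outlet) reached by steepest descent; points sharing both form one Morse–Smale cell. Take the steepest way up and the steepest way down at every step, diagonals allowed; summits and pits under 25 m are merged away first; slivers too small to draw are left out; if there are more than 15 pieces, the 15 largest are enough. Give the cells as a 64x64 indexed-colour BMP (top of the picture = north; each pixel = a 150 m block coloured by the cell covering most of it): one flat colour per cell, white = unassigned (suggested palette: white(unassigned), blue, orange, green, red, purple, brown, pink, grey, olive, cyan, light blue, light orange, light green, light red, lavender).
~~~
<image width="64" height="64" href="data:image/bmp;base64,Qk12CAAAAAAAAHYAAAAoAAAAQAAAAEAAAAABAAQAAAAAAAAIAAATCwAAEwsAABAAAAAAAAAA////ALR3HwAOf/8ALKAsACgn1gC9Z5QAS1aMAMJ34wB/f38AIr28AM++FwDox64AeLv/AIrfmACWmP8A1bDFACIiIiIiIiIiIiIiIiIiIiIiIiIiIiIiIhERERERERERIiIiIiIiIiIiIiIiIiIiIiIiIiIiIiIiEREREREREREiIiIiIiIiIiIiIiIiIiIiIiIiIiIiIiERERERERERESIiIiIiIiIiIiIiIiIiIiIiIiIiIiIiIRERERERERERIiIiIiIiIiIiIiIiIiIiIiIiIiIiIiIREREREREREREiIiIiIiIiIiIiIiIiIiIiIiIiIiIiIhERERERERERESIiIiIiIiIiIiIiIiIiIiIiIiIiIiIiERERERERERERIiIiIiIiIiIiIiIiIiIiIiIiIiIiIiEREREREREREREiIiIiIiIiIiIiIiIiIiIiIiIiIiIiIRERERERERERESIiIiIiIiIiIiIiIiIiIiIiIiIiIiIRERERERERERERIiIiIiIiIiIiIiIiIiIiIiIiIiIiIREREREREREREREiIiIiIiIiIiIiIiIiIiIiIiIiIiIhERERERERERERESIiIiIiIiIiIiIiIiIiIiIiIiIiIhERERERERERERERIiIiIiIiIiIiIiIiIiIiIiIiIiIhEREREREREREREREiIiIiIiIiIiIiIiIiIiIiIiIiIiERERERERERERERESIiIiIiIiIiIiIiIiIiIiIiIiIiERERERERERERERERIiIiIiIiIiIiIiIiIiIiIiIiIiEREREREREREREREREiIiIiIiIiIiIiIiIiIiIiIiIiIRERERERERERERERESIiIiIiIiIiIiIiIiIiIiIiIiIRERERERERERERERERIiIiIiIiIiIiIiIiIiIiIiIiIREREREREREREREREREiIiIiIiIiIiIiIiIiIiIiIiIRERERERERERERERERESIiIiIiIiIiIiIiIiIiIiIiIRERERERERERERERERERIiIiIiIiIiIiIiIiIiIiIiIREREREREREREREREREREiIiIiIiIiIiIiIiIiIiIiIRERERERERERERERERERESIiIiIiIiIiIiIiIiIiIiIRERERERERERERERERERERIiIiIiIiIiIiIiIiIiIiIhEREREREREREREREREREREiIiIiIiIiIiIiIiIiIiIhERERERERERERERERERERESIiIiIiIiIiIiIiIiIiIhERERERERERERERERERERERIiIiIiIiIiIiIiIiIiIhEREREREREREREREREREREREiIiIiIiIiIiIiIiIiIhERERERERERERERERERERERESIiIiIiIiIiIiIiIiIRERERERERERERERERERERERERIiIiIiIiIiIiIiIiIREREREREREREREREREREREREREiIiIiIiIiIiIiIiIRERERERERERERERERERERERERESIiIiIiIiIiIiIiIhERERERERERERERERERERERERERIiIiIiIiIiIiIiIhEREREREREREREREREREREREREREiIiIiIiIiIiIiIhERERERERERERERERERERERERERESIiIiIiIiIiIiIiERERERERERERERERERERERERERERMzIiIiIiIiIiIiIREREREREREREREREREREREREREREzMzMyIiIiIiIiIhERERERERERERERERERERERERERETMzMzMzIiIiIiIiERERERERERERERERERERERERERERMzMzMzMzIiIiIiIREREREREREREREREREREREREREREzMzMzMzMzIiIiIiERERERERERERERERERERERERERETMzMzMzMzMzIiIiIRERERERERERERERERERERERERERMzMzMzMzMzMiIiIhEREREREREREREREREREREREREREzMzMzMzMzMiIiIiIRERERERERERERERERERERERERETMzMzMzMzMyIiIiIhERERERERERERERERERERERERERMzMzMzMzMzIiIiIiEREREREREREREREREREREREREREzMzMzMzMzMiIiIiIRERERERERERERERERERERERERETMzMzMzMzMiIiIiIiERERERERERERERERERERERERERMzMzMzMzMyIiIiIiIREREREREREREREREREREREREREzMzMzMzMyIiIiIiIhERERERERERERERERERERERERETMzMzMzMzIiIiIiIiERERERERERERERERERERERERERMzM0REMzIiIiIiIiERERERERERERERERERERERERERFERERERDIiIiIiIREREREREREREREREREREREREREREURERERBIiIiIRERERERERERERERERERERERERERERERREQRERERIRERERERERERERERERERERERERERERERERERERERERERERERERERERERERERERERERERERERERERERERERERERERERERERERERERERERERERERERERERERERERERERERERERERERERERERERERERERERERERERERERERERERERERERERERERERERERERERERERERERERERERERERERERERERERERERERERERERERERERERERERERERERERERERERERERERERERERERERERERERERERERERERERERERERERERERERERERERERERERERERERERERERERERERERERERERERERERERERERERERERERERERERERERERER"/>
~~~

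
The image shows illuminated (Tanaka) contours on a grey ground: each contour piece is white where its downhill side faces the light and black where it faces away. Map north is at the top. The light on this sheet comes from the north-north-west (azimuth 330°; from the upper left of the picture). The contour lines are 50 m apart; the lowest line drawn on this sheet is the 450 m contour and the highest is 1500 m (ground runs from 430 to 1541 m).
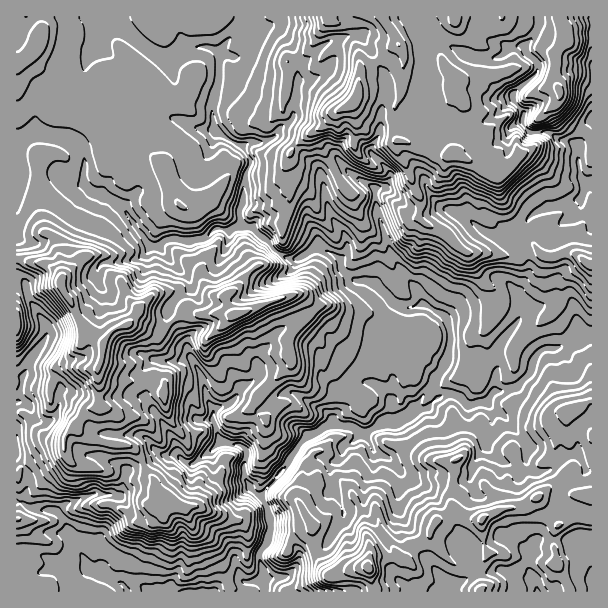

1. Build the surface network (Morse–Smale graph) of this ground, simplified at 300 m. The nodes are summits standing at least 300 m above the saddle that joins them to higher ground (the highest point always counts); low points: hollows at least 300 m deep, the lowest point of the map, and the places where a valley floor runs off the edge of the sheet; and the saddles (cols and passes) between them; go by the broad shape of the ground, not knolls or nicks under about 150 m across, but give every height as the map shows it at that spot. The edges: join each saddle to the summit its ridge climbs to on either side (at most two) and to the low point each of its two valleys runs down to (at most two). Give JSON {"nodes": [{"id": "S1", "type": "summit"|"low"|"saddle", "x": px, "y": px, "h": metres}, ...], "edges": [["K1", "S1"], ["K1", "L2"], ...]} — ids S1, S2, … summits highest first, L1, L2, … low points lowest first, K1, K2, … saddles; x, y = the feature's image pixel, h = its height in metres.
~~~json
{"nodes": [
{"id": "S1", "type": "summit", "x": 353, "y": 102, "h": 1541},
{"id": "S2", "type": "summit", "x": 60, "y": 282, "h": 1435},
{"id": "S3", "type": "summit", "x": 369, "y": 569, "h": 1178},
{"id": "L1", "type": "low", "x": 263, "y": 581, "h": 430},
{"id": "K1", "type": "saddle", "x": 243, "y": 17, "h": 971},
{"id": "K2", "type": "saddle", "x": 591, "y": 335, "h": 667}],
"edges": [["K1", "S1"], ["K1", "S2"], ["K1", "L1"], ["K2", "S1"], ["K2", "S3"], ["K2", "L1"]]}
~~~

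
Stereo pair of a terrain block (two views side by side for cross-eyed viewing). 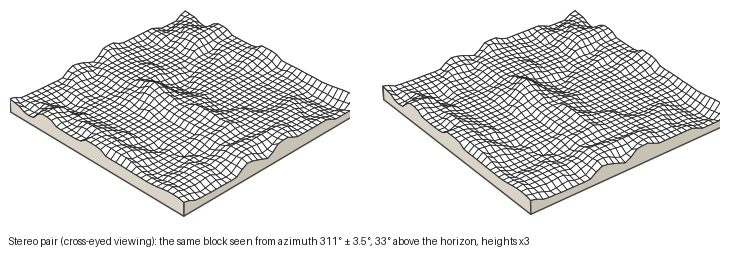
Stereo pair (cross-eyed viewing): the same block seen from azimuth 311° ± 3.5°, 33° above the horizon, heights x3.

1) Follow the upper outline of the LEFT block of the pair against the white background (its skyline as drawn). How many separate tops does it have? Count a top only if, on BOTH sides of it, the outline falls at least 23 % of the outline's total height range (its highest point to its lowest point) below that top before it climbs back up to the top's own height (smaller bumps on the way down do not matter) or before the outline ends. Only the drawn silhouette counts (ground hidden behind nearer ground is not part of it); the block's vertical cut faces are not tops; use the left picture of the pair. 2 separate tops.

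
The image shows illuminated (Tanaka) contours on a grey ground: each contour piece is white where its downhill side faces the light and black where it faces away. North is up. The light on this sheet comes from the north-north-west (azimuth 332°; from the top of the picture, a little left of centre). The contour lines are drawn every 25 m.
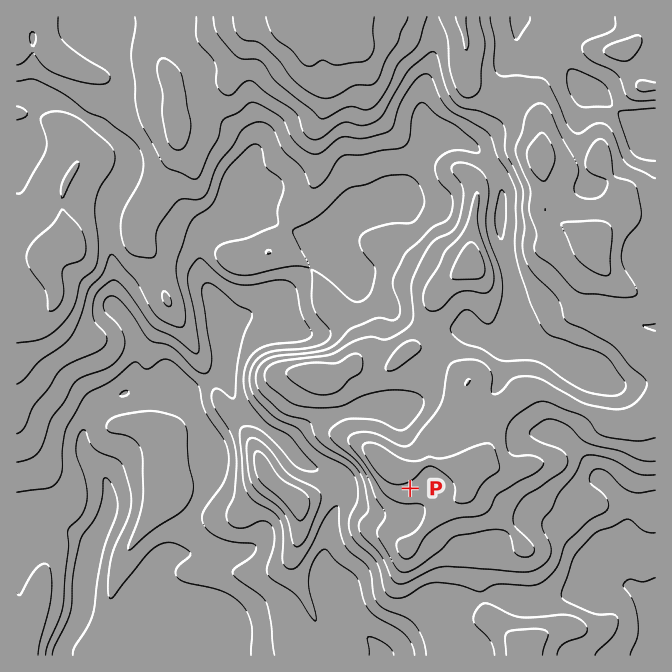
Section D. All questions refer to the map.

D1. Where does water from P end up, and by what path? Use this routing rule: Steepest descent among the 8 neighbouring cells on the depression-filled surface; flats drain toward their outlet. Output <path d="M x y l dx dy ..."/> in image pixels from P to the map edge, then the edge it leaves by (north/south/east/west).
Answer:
<path d="M410 488l0 24-5 5-28 0-7-3-5-6-1 0-7-5-17 0-3 4-3 7 0 3-2 1 0 6-2 1 0 7-2 2 0 6-1 2 0 6-2 2 0 24 2 3 3 3 5 10 3 4 0 3 9 17 3 3 0 1 5 6 0 1 25 25 2 5"/>
exit: south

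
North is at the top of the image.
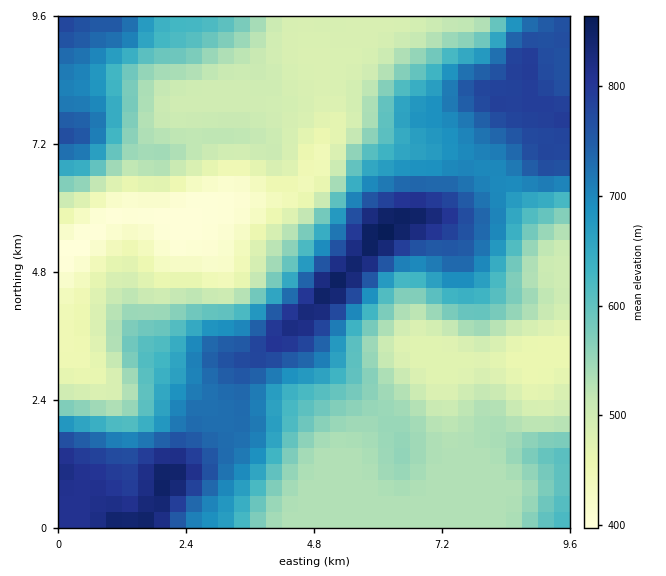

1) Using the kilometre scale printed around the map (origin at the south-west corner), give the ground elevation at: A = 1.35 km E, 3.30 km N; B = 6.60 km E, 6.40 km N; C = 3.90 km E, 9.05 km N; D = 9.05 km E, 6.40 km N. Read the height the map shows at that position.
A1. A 586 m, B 749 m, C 506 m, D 701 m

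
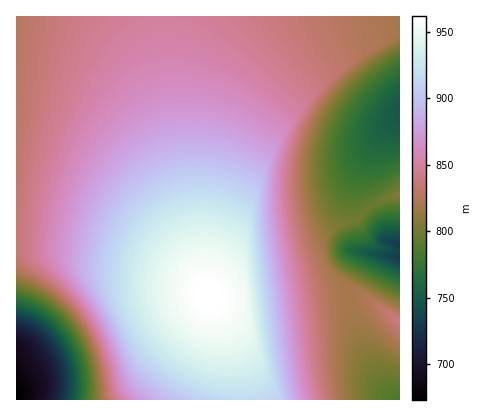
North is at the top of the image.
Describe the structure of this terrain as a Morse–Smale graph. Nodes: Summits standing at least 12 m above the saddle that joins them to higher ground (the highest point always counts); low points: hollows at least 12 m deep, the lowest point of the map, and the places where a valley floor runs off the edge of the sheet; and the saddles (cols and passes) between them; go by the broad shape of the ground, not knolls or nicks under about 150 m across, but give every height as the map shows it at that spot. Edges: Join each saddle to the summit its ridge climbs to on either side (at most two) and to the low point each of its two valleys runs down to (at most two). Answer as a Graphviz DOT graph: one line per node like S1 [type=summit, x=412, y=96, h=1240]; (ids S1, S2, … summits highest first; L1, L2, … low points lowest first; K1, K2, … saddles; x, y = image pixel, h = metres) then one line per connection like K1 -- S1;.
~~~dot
graph terrain {
  S1 [type=summit, x=208, y=296, h=962];
  S2 [type=summit, x=400, y=322, h=840];
  L1 [type=low, x=16, y=398, h=673];
  L2 [type=low, x=400, y=244, h=729];
  L3 [type=low, x=400, y=112, h=749];
  L4 [type=low, x=398, y=400, h=785];
  K1 [type=saddle, x=348, y=294, h=820];
  K2 [type=saddle, x=372, y=206, h=797];
  K1 -- S1;
  K1 -- S2;
  K1 -- L2;
  K1 -- L4;
  K2 -- S1;
  K2 -- L2;
  K2 -- L3;
}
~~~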